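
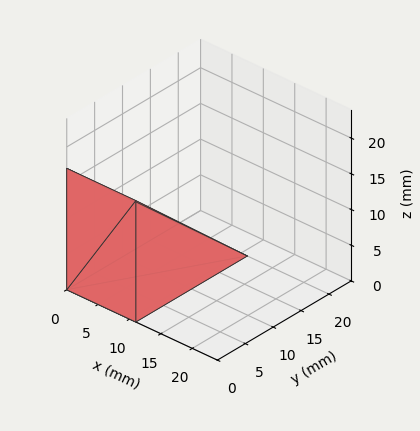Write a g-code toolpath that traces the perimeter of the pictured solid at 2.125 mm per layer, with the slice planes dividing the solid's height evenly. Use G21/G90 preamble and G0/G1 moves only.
Reading the render: the shape is a wedge (ramp): 11 × 20 mm base, rising to 17 mm along the y=0 edge and sloping linearly to z=0 at y=20 (dimensions read to the nearest mm from the axis ticks). For the g-code, the solid's height is divided into equal slices at the stated Δz and each level perimeter traced with G1 moves after a G0 lift.

; perimeter-only toolpath
G21 ; units = mm
G90 ; absolute positioning
G28 ; home
; layer 1
G0 Z2.125
G0 X0.000 Y0.000
G1 X11.000 Y0.000
G1 X11.000 Y17.500
G1 X0.000 Y17.500
G1 X0.000 Y0.000
; layer 2
G0 Z4.250
G0 X0.000 Y0.000
G1 X11.000 Y0.000
G1 X11.000 Y15.000
G1 X0.000 Y15.000
G1 X0.000 Y0.000
; layer 3
G0 Z6.375
G0 X0.000 Y0.000
G1 X11.000 Y0.000
G1 X11.000 Y12.500
G1 X0.000 Y12.500
G1 X0.000 Y0.000
; layer 4
G0 Z8.500
G0 X0.000 Y0.000
G1 X11.000 Y0.000
G1 X11.000 Y10.000
G1 X0.000 Y10.000
G1 X0.000 Y0.000
; layer 5
G0 Z10.625
G0 X0.000 Y0.000
G1 X11.000 Y0.000
G1 X11.000 Y7.500
G1 X0.000 Y7.500
G1 X0.000 Y0.000
; layer 6
G0 Z12.750
G0 X0.000 Y0.000
G1 X11.000 Y0.000
G1 X11.000 Y5.000
G1 X0.000 Y5.000
G1 X0.000 Y0.000
; layer 7
G0 Z14.875
G0 X0.000 Y0.000
G1 X11.000 Y0.000
G1 X11.000 Y2.500
G1 X0.000 Y2.500
G1 X0.000 Y0.000
M2 ; end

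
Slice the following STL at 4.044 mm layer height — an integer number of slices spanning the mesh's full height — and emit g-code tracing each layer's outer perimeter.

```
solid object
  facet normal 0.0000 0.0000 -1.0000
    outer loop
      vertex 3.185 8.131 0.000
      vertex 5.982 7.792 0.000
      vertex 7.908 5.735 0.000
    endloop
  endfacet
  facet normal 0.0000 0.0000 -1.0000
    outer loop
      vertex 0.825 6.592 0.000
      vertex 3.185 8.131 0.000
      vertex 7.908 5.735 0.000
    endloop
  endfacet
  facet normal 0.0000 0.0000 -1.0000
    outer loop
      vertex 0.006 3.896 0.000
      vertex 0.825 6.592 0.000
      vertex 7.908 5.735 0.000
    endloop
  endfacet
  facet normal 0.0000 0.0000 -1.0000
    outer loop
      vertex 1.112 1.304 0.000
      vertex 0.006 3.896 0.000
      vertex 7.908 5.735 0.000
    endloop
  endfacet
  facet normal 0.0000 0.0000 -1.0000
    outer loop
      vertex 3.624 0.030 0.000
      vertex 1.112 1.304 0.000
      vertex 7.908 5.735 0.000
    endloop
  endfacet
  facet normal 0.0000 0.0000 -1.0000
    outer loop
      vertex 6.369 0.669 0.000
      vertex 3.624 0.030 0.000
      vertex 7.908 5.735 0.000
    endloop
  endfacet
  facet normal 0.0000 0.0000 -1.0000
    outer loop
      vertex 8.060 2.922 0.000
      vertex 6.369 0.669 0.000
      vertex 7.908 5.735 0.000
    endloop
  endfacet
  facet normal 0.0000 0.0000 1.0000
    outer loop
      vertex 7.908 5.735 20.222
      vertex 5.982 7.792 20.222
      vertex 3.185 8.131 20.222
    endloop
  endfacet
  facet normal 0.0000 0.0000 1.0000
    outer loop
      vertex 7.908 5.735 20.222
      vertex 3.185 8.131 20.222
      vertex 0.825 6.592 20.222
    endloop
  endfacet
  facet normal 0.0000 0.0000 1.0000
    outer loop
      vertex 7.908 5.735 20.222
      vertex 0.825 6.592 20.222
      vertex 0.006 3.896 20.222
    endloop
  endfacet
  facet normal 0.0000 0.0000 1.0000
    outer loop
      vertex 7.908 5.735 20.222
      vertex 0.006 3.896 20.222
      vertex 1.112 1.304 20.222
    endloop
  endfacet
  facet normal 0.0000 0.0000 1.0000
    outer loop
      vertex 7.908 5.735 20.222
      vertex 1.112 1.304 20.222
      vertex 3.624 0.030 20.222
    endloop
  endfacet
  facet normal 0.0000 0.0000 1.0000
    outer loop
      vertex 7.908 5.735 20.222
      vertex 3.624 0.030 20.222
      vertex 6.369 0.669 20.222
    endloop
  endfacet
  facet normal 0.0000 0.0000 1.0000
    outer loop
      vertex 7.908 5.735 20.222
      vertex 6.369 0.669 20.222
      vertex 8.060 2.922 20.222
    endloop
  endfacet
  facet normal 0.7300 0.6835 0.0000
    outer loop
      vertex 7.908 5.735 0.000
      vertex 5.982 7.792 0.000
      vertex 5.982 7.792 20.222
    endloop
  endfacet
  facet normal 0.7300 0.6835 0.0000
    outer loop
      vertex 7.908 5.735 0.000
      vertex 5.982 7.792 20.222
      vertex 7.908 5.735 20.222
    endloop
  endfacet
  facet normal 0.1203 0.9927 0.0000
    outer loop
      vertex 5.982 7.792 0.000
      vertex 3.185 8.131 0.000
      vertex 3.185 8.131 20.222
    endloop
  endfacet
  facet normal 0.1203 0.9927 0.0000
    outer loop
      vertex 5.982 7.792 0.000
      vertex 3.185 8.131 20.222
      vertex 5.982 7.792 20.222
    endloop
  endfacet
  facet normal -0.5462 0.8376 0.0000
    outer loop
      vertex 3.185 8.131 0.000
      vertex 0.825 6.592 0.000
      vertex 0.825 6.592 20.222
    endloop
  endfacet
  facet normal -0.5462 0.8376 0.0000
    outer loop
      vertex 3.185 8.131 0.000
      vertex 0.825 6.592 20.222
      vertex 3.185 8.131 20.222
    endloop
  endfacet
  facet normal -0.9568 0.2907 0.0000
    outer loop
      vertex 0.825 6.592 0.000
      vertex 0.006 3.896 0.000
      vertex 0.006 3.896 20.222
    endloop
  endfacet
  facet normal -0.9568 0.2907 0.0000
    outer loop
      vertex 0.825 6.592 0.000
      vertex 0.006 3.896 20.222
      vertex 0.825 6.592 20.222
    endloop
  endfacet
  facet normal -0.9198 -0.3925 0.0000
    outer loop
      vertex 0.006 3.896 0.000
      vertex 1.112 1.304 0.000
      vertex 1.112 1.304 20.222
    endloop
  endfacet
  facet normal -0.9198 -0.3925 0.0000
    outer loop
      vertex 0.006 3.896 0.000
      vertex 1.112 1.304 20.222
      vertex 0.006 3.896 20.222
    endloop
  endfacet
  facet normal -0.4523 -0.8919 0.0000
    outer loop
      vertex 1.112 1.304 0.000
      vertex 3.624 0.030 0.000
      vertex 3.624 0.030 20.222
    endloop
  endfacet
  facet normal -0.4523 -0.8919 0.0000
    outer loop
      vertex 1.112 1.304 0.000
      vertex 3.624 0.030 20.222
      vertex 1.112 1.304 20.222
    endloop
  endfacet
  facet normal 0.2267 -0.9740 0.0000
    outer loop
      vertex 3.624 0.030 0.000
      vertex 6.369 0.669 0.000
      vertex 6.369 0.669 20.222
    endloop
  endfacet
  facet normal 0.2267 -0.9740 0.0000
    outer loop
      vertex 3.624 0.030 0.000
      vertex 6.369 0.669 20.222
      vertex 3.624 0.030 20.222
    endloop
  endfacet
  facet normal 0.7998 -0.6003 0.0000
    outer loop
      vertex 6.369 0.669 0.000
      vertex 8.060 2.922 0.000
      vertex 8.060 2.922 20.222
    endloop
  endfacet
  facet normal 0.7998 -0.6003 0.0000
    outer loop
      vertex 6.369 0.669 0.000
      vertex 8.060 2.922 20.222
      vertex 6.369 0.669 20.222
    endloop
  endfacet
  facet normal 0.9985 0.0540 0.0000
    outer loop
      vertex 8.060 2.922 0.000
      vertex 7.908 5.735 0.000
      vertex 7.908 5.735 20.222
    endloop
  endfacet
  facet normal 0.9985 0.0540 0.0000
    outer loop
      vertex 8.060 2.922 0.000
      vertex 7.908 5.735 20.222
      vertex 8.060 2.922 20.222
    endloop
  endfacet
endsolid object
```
; perimeter-only toolpath
G21 ; units = mm
G90 ; absolute positioning
G28 ; home
; layer 1
G0 Z4.044
G0 X7.908 Y5.735
G1 X5.982 Y7.792
G1 X3.185 Y8.131
G1 X0.825 Y6.592
G1 X0.006 Y3.896
G1 X1.112 Y1.304
G1 X3.624 Y0.030
G1 X6.369 Y0.669
G1 X8.060 Y2.922
G1 X7.908 Y5.735
; layer 2
G0 Z8.089
G0 X7.908 Y5.735
G1 X5.982 Y7.792
G1 X3.185 Y8.131
G1 X0.825 Y6.592
G1 X0.006 Y3.896
G1 X1.112 Y1.304
G1 X3.624 Y0.030
G1 X6.369 Y0.669
G1 X8.060 Y2.922
G1 X7.908 Y5.735
; layer 3
G0 Z12.133
G0 X7.908 Y5.735
G1 X5.982 Y7.792
G1 X3.185 Y8.131
G1 X0.825 Y6.592
G1 X0.006 Y3.896
G1 X1.112 Y1.304
G1 X3.624 Y0.030
G1 X6.369 Y0.669
G1 X8.060 Y2.922
G1 X7.908 Y5.735
; layer 4
G0 Z16.178
G0 X7.908 Y5.735
G1 X5.982 Y7.792
G1 X3.185 Y8.131
G1 X0.825 Y6.592
G1 X0.006 Y3.896
G1 X1.112 Y1.304
G1 X3.624 Y0.030
G1 X6.369 Y0.669
G1 X8.060 Y2.922
G1 X7.908 Y5.735
; layer 5
G0 Z20.222
G0 X7.908 Y5.735
G1 X5.982 Y7.792
G1 X3.185 Y8.131
G1 X0.825 Y6.592
G1 X0.006 Y3.896
G1 X1.112 Y1.304
G1 X3.624 Y0.030
G1 X6.369 Y0.669
G1 X8.060 Y2.922
G1 X7.908 Y5.735
M2 ; end

The solid is a regular 9-sided prism (a cylinder approximated with 9 flat sides), circumscribed radius ≈ 4.12 mm, height ≈ 20.2 mm. Slicing at Δz = 4.044 mm — 5 equal slices spanning the solid's height, so layer i sits at z = i·h/5 — gives 5 non-empty perimeters. Each is a 9-segment closed polygon; G0 lifts to the layer z and rapids to the start vertex, then G1 traces the edges.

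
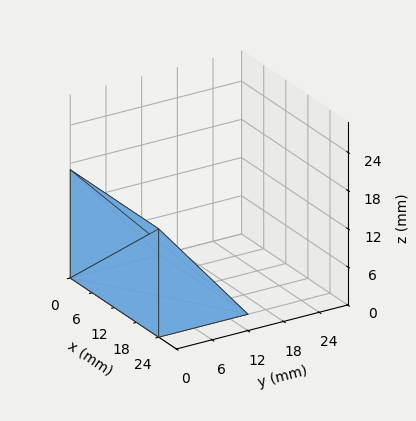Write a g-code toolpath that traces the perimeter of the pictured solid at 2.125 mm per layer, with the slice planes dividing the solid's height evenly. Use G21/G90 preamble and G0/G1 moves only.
Reading the render: the shape is a wedge (ramp): 24 × 15 mm base, rising to 17 mm along the y=0 edge and sloping linearly to z=0 at y=15 (dimensions read to the nearest mm from the axis ticks). For the g-code, the solid's height is divided into equal slices at the stated Δz and each level perimeter traced with G1 moves after a G0 lift.

; perimeter-only toolpath
G21 ; units = mm
G90 ; absolute positioning
G28 ; home
; layer 1
G0 Z2.125
G0 X0.000 Y0.000
G1 X24.000 Y0.000
G1 X24.000 Y13.125
G1 X0.000 Y13.125
G1 X0.000 Y0.000
; layer 2
G0 Z4.250
G0 X0.000 Y0.000
G1 X24.000 Y0.000
G1 X24.000 Y11.250
G1 X0.000 Y11.250
G1 X0.000 Y0.000
; layer 3
G0 Z6.375
G0 X0.000 Y0.000
G1 X24.000 Y0.000
G1 X24.000 Y9.375
G1 X0.000 Y9.375
G1 X0.000 Y0.000
; layer 4
G0 Z8.500
G0 X0.000 Y0.000
G1 X24.000 Y0.000
G1 X24.000 Y7.500
G1 X0.000 Y7.500
G1 X0.000 Y0.000
; layer 5
G0 Z10.625
G0 X0.000 Y0.000
G1 X24.000 Y0.000
G1 X24.000 Y5.625
G1 X0.000 Y5.625
G1 X0.000 Y0.000
; layer 6
G0 Z12.750
G0 X0.000 Y0.000
G1 X24.000 Y0.000
G1 X24.000 Y3.750
G1 X0.000 Y3.750
G1 X0.000 Y0.000
; layer 7
G0 Z14.875
G0 X0.000 Y0.000
G1 X24.000 Y0.000
G1 X24.000 Y1.875
G1 X0.000 Y1.875
G1 X0.000 Y0.000
M2 ; end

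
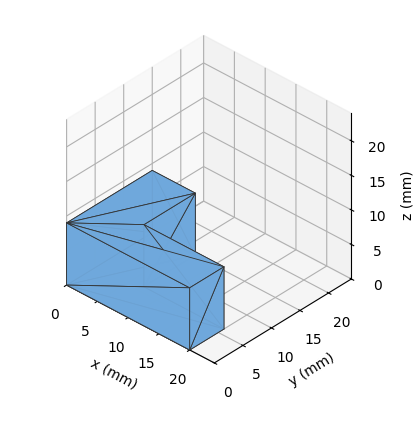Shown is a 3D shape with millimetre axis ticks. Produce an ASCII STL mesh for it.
Reading the render: the shape is an L-shaped prism: outer 20 × 15 mm, arm thicknesses ≈ 6 mm (horizontal) and 7 mm (vertical), extruded 9 mm in z (dimensions read to the nearest mm from the axis ticks). For the STL, each face is triangulated and given an outward normal.

solid part
  facet normal 0.0000 0.0000 -1.0000
    outer loop
      vertex 20.000 6.000 0.000
      vertex 20.000 0.000 0.000
      vertex 0.000 0.000 0.000
    endloop
  endfacet
  facet normal 0.0000 0.0000 -1.0000
    outer loop
      vertex 7.000 6.000 0.000
      vertex 20.000 6.000 0.000
      vertex 0.000 0.000 0.000
    endloop
  endfacet
  facet normal 0.0000 0.0000 -1.0000
    outer loop
      vertex 7.000 15.000 0.000
      vertex 7.000 6.000 0.000
      vertex 0.000 0.000 0.000
    endloop
  endfacet
  facet normal 0.0000 0.0000 -1.0000
    outer loop
      vertex 0.000 15.000 0.000
      vertex 7.000 15.000 0.000
      vertex 0.000 0.000 0.000
    endloop
  endfacet
  facet normal 0.0000 0.0000 1.0000
    outer loop
      vertex 0.000 0.000 9.000
      vertex 20.000 0.000 9.000
      vertex 20.000 6.000 9.000
    endloop
  endfacet
  facet normal 0.0000 0.0000 1.0000
    outer loop
      vertex 0.000 0.000 9.000
      vertex 20.000 6.000 9.000
      vertex 7.000 6.000 9.000
    endloop
  endfacet
  facet normal 0.0000 0.0000 1.0000
    outer loop
      vertex 0.000 0.000 9.000
      vertex 7.000 6.000 9.000
      vertex 7.000 15.000 9.000
    endloop
  endfacet
  facet normal 0.0000 0.0000 1.0000
    outer loop
      vertex 0.000 0.000 9.000
      vertex 7.000 15.000 9.000
      vertex 0.000 15.000 9.000
    endloop
  endfacet
  facet normal 0.0000 -1.0000 0.0000
    outer loop
      vertex 0.000 0.000 0.000
      vertex 20.000 0.000 0.000
      vertex 20.000 0.000 9.000
    endloop
  endfacet
  facet normal 0.0000 -1.0000 0.0000
    outer loop
      vertex 0.000 0.000 0.000
      vertex 20.000 0.000 9.000
      vertex 0.000 0.000 9.000
    endloop
  endfacet
  facet normal 1.0000 0.0000 0.0000
    outer loop
      vertex 20.000 0.000 0.000
      vertex 20.000 6.000 0.000
      vertex 20.000 6.000 9.000
    endloop
  endfacet
  facet normal 1.0000 0.0000 0.0000
    outer loop
      vertex 20.000 0.000 0.000
      vertex 20.000 6.000 9.000
      vertex 20.000 0.000 9.000
    endloop
  endfacet
  facet normal 0.0000 1.0000 0.0000
    outer loop
      vertex 20.000 6.000 0.000
      vertex 7.000 6.000 0.000
      vertex 7.000 6.000 9.000
    endloop
  endfacet
  facet normal 0.0000 1.0000 0.0000
    outer loop
      vertex 20.000 6.000 0.000
      vertex 7.000 6.000 9.000
      vertex 20.000 6.000 9.000
    endloop
  endfacet
  facet normal 1.0000 0.0000 0.0000
    outer loop
      vertex 7.000 6.000 0.000
      vertex 7.000 15.000 0.000
      vertex 7.000 15.000 9.000
    endloop
  endfacet
  facet normal 1.0000 0.0000 0.0000
    outer loop
      vertex 7.000 6.000 0.000
      vertex 7.000 15.000 9.000
      vertex 7.000 6.000 9.000
    endloop
  endfacet
  facet normal 0.0000 1.0000 0.0000
    outer loop
      vertex 7.000 15.000 0.000
      vertex 0.000 15.000 0.000
      vertex 0.000 15.000 9.000
    endloop
  endfacet
  facet normal 0.0000 1.0000 0.0000
    outer loop
      vertex 7.000 15.000 0.000
      vertex 0.000 15.000 9.000
      vertex 7.000 15.000 9.000
    endloop
  endfacet
  facet normal -1.0000 0.0000 0.0000
    outer loop
      vertex 0.000 15.000 0.000
      vertex 0.000 0.000 0.000
      vertex 0.000 0.000 9.000
    endloop
  endfacet
  facet normal -1.0000 0.0000 0.0000
    outer loop
      vertex 0.000 15.000 0.000
      vertex 0.000 0.000 9.000
      vertex 0.000 15.000 9.000
    endloop
  endfacet
endsolid part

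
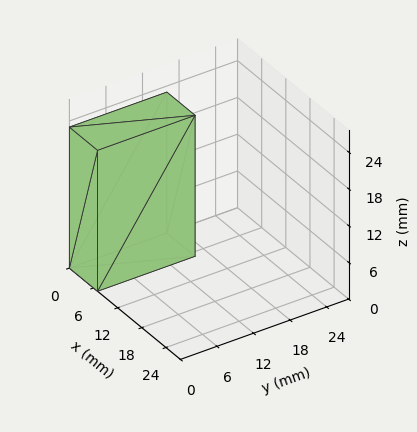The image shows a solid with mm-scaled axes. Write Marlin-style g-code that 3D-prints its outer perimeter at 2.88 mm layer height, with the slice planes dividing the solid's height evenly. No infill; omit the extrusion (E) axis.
Reading the render: the shape is a rectangular box, roughly 7 × 16 mm footprint and 23 mm tall (dimensions read to the nearest mm from the axis ticks). For the g-code, the solid's height is divided into equal slices at the stated Δz and each level perimeter traced with G1 moves after a G0 lift.

; perimeter-only toolpath
G21 ; units = mm
G90 ; absolute positioning
G28 ; home
; layer 1
G0 Z2.88
G0 X0.00 Y0.00
G1 X7.00 Y0.00
G1 X7.00 Y16.00
G1 X0.00 Y16.00
G1 X0.00 Y0.00
; layer 2
G0 Z5.75
G0 X0.00 Y0.00
G1 X7.00 Y0.00
G1 X7.00 Y16.00
G1 X0.00 Y16.00
G1 X0.00 Y0.00
; layer 3
G0 Z8.62
G0 X0.00 Y0.00
G1 X7.00 Y0.00
G1 X7.00 Y16.00
G1 X0.00 Y16.00
G1 X0.00 Y0.00
; layer 4
G0 Z11.50
G0 X0.00 Y0.00
G1 X7.00 Y0.00
G1 X7.00 Y16.00
G1 X0.00 Y16.00
G1 X0.00 Y0.00
; layer 5
G0 Z14.38
G0 X0.00 Y0.00
G1 X7.00 Y0.00
G1 X7.00 Y16.00
G1 X0.00 Y16.00
G1 X0.00 Y0.00
; layer 6
G0 Z17.25
G0 X0.00 Y0.00
G1 X7.00 Y0.00
G1 X7.00 Y16.00
G1 X0.00 Y16.00
G1 X0.00 Y0.00
; layer 7
G0 Z20.12
G0 X0.00 Y0.00
G1 X7.00 Y0.00
G1 X7.00 Y16.00
G1 X0.00 Y16.00
G1 X0.00 Y0.00
; layer 8
G0 Z23.00
G0 X0.00 Y0.00
G1 X7.00 Y0.00
G1 X7.00 Y16.00
G1 X0.00 Y16.00
G1 X0.00 Y0.00
M2 ; end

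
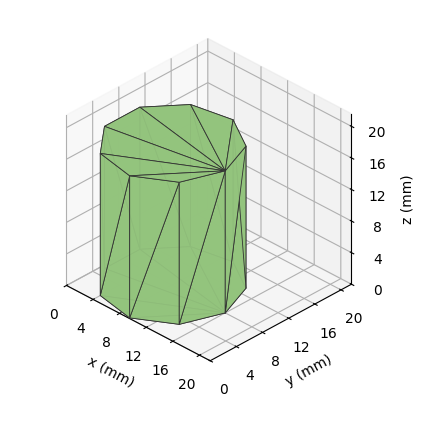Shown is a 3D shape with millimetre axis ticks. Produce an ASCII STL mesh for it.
Reading the render: the shape is a regular 9-sided prism (a cylinder approximated with 9 flat sides), circumscribed radius ≈ 8 mm, height ≈ 18 mm (dimensions read to the nearest mm from the axis ticks). For the STL, each face is triangulated and given an outward normal.

solid part
  facet normal 0.0000 0.0000 -1.0000
    outer loop
      vertex 9.4 15.9 0.0
      vertex 14.1 13.1 0.0
      vertex 16.0 8.0 0.0
    endloop
  endfacet
  facet normal 0.0000 0.0000 -1.0000
    outer loop
      vertex 4.0 14.9 0.0
      vertex 9.4 15.9 0.0
      vertex 16.0 8.0 0.0
    endloop
  endfacet
  facet normal 0.0000 0.0000 -1.0000
    outer loop
      vertex 0.5 10.7 0.0
      vertex 4.0 14.9 0.0
      vertex 16.0 8.0 0.0
    endloop
  endfacet
  facet normal 0.0000 0.0000 -1.0000
    outer loop
      vertex 0.5 5.3 0.0
      vertex 0.5 10.7 0.0
      vertex 16.0 8.0 0.0
    endloop
  endfacet
  facet normal 0.0000 0.0000 -1.0000
    outer loop
      vertex 4.0 1.1 0.0
      vertex 0.5 5.3 0.0
      vertex 16.0 8.0 0.0
    endloop
  endfacet
  facet normal 0.0000 0.0000 -1.0000
    outer loop
      vertex 9.4 0.1 0.0
      vertex 4.0 1.1 0.0
      vertex 16.0 8.0 0.0
    endloop
  endfacet
  facet normal 0.0000 0.0000 -1.0000
    outer loop
      vertex 14.1 2.9 0.0
      vertex 9.4 0.1 0.0
      vertex 16.0 8.0 0.0
    endloop
  endfacet
  facet normal 0.0000 0.0000 1.0000
    outer loop
      vertex 16.0 8.0 18.0
      vertex 14.1 13.1 18.0
      vertex 9.4 15.9 18.0
    endloop
  endfacet
  facet normal 0.0000 0.0000 1.0000
    outer loop
      vertex 16.0 8.0 18.0
      vertex 9.4 15.9 18.0
      vertex 4.0 14.9 18.0
    endloop
  endfacet
  facet normal 0.0000 0.0000 1.0000
    outer loop
      vertex 16.0 8.0 18.0
      vertex 4.0 14.9 18.0
      vertex 0.5 10.7 18.0
    endloop
  endfacet
  facet normal 0.0000 0.0000 1.0000
    outer loop
      vertex 16.0 8.0 18.0
      vertex 0.5 10.7 18.0
      vertex 0.5 5.3 18.0
    endloop
  endfacet
  facet normal 0.0000 0.0000 1.0000
    outer loop
      vertex 16.0 8.0 18.0
      vertex 0.5 5.3 18.0
      vertex 4.0 1.1 18.0
    endloop
  endfacet
  facet normal 0.0000 0.0000 1.0000
    outer loop
      vertex 16.0 8.0 18.0
      vertex 4.0 1.1 18.0
      vertex 9.4 0.1 18.0
    endloop
  endfacet
  facet normal 0.0000 0.0000 1.0000
    outer loop
      vertex 16.0 8.0 18.0
      vertex 9.4 0.1 18.0
      vertex 14.1 2.9 18.0
    endloop
  endfacet
  facet normal 0.9371 0.3491 0.0000
    outer loop
      vertex 16.0 8.0 0.0
      vertex 14.1 13.1 0.0
      vertex 14.1 13.1 18.0
    endloop
  endfacet
  facet normal 0.9371 0.3491 0.0000
    outer loop
      vertex 16.0 8.0 0.0
      vertex 14.1 13.1 18.0
      vertex 16.0 8.0 18.0
    endloop
  endfacet
  facet normal 0.5118 0.8591 0.0000
    outer loop
      vertex 14.1 13.1 0.0
      vertex 9.4 15.9 0.0
      vertex 9.4 15.9 18.0
    endloop
  endfacet
  facet normal 0.5118 0.8591 0.0000
    outer loop
      vertex 14.1 13.1 0.0
      vertex 9.4 15.9 18.0
      vertex 14.1 13.1 18.0
    endloop
  endfacet
  facet normal -0.1821 0.9833 0.0000
    outer loop
      vertex 9.4 15.9 0.0
      vertex 4.0 14.9 0.0
      vertex 4.0 14.9 18.0
    endloop
  endfacet
  facet normal -0.1821 0.9833 0.0000
    outer loop
      vertex 9.4 15.9 0.0
      vertex 4.0 14.9 18.0
      vertex 9.4 15.9 18.0
    endloop
  endfacet
  facet normal -0.7682 0.6402 0.0000
    outer loop
      vertex 4.0 14.9 0.0
      vertex 0.5 10.7 0.0
      vertex 0.5 10.7 18.0
    endloop
  endfacet
  facet normal -0.7682 0.6402 0.0000
    outer loop
      vertex 4.0 14.9 0.0
      vertex 0.5 10.7 18.0
      vertex 4.0 14.9 18.0
    endloop
  endfacet
  facet normal -1.0000 0.0000 0.0000
    outer loop
      vertex 0.5 10.7 0.0
      vertex 0.5 5.3 0.0
      vertex 0.5 5.3 18.0
    endloop
  endfacet
  facet normal -1.0000 0.0000 0.0000
    outer loop
      vertex 0.5 10.7 0.0
      vertex 0.5 5.3 18.0
      vertex 0.5 10.7 18.0
    endloop
  endfacet
  facet normal -0.7682 -0.6402 0.0000
    outer loop
      vertex 0.5 5.3 0.0
      vertex 4.0 1.1 0.0
      vertex 4.0 1.1 18.0
    endloop
  endfacet
  facet normal -0.7682 -0.6402 0.0000
    outer loop
      vertex 0.5 5.3 0.0
      vertex 4.0 1.1 18.0
      vertex 0.5 5.3 18.0
    endloop
  endfacet
  facet normal -0.1821 -0.9833 0.0000
    outer loop
      vertex 4.0 1.1 0.0
      vertex 9.4 0.1 0.0
      vertex 9.4 0.1 18.0
    endloop
  endfacet
  facet normal -0.1821 -0.9833 0.0000
    outer loop
      vertex 4.0 1.1 0.0
      vertex 9.4 0.1 18.0
      vertex 4.0 1.1 18.0
    endloop
  endfacet
  facet normal 0.5118 -0.8591 0.0000
    outer loop
      vertex 9.4 0.1 0.0
      vertex 14.1 2.9 0.0
      vertex 14.1 2.9 18.0
    endloop
  endfacet
  facet normal 0.5118 -0.8591 0.0000
    outer loop
      vertex 9.4 0.1 0.0
      vertex 14.1 2.9 18.0
      vertex 9.4 0.1 18.0
    endloop
  endfacet
  facet normal 0.9371 -0.3491 0.0000
    outer loop
      vertex 14.1 2.9 0.0
      vertex 16.0 8.0 0.0
      vertex 16.0 8.0 18.0
    endloop
  endfacet
  facet normal 0.9371 -0.3491 0.0000
    outer loop
      vertex 14.1 2.9 0.0
      vertex 16.0 8.0 18.0
      vertex 14.1 2.9 18.0
    endloop
  endfacet
endsolid part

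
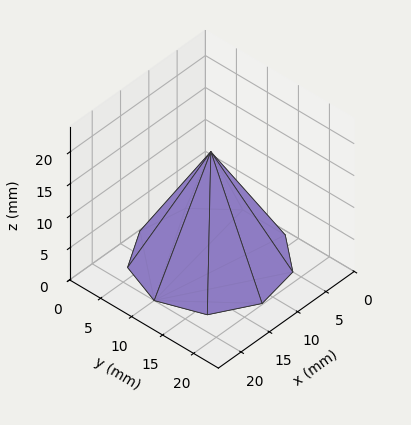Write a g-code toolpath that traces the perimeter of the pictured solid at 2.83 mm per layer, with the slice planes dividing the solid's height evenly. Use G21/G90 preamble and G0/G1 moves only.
Reading the render: the shape is a regular 9-sided pyramid, base circumscribed radius ≈ 10 mm, apex at z ≈ 17 mm (dimensions read to the nearest mm from the axis ticks). For the g-code, the solid's height is divided into equal slices at the stated Δz and each level perimeter traced with G1 moves after a G0 lift.

; perimeter-only toolpath
G21 ; units = mm
G90 ; absolute positioning
G28 ; home
; layer 1
G0 Z2.83
G0 X18.33 Y10.00
G1 X16.38 Y15.36
G1 X11.45 Y18.21
G1 X5.83 Y17.22
G1 X2.17 Y12.85
G1 X2.17 Y7.15
G1 X5.83 Y2.78
G1 X11.45 Y1.79
G1 X16.38 Y4.64
G1 X18.33 Y10.00
; layer 2
G0 Z5.67
G0 X16.67 Y10.00
G1 X15.11 Y14.29
G1 X11.16 Y16.57
G1 X6.67 Y15.77
G1 X3.73 Y12.28
G1 X3.73 Y7.72
G1 X6.67 Y4.23
G1 X11.16 Y3.43
G1 X15.11 Y5.71
G1 X16.67 Y10.00
; layer 3
G0 Z8.50
G0 X15.00 Y10.00
G1 X13.83 Y13.21
G1 X10.87 Y14.93
G1 X7.50 Y14.33
G1 X5.30 Y11.71
G1 X5.30 Y8.29
G1 X7.50 Y5.67
G1 X10.87 Y5.08
G1 X13.83 Y6.79
G1 X15.00 Y10.00
; layer 4
G0 Z11.33
G0 X13.33 Y10.00
G1 X12.55 Y12.14
G1 X10.58 Y13.28
G1 X8.33 Y12.89
G1 X6.87 Y11.14
G1 X6.87 Y8.86
G1 X8.33 Y7.11
G1 X10.58 Y6.72
G1 X12.55 Y7.86
G1 X13.33 Y10.00
; layer 5
G0 Z14.17
G0 X11.67 Y10.00
G1 X11.28 Y11.07
G1 X10.29 Y11.64
G1 X9.17 Y11.44
G1 X8.43 Y10.57
G1 X8.43 Y9.43
G1 X9.17 Y8.56
G1 X10.29 Y8.36
G1 X11.28 Y8.93
G1 X11.67 Y10.00
M2 ; end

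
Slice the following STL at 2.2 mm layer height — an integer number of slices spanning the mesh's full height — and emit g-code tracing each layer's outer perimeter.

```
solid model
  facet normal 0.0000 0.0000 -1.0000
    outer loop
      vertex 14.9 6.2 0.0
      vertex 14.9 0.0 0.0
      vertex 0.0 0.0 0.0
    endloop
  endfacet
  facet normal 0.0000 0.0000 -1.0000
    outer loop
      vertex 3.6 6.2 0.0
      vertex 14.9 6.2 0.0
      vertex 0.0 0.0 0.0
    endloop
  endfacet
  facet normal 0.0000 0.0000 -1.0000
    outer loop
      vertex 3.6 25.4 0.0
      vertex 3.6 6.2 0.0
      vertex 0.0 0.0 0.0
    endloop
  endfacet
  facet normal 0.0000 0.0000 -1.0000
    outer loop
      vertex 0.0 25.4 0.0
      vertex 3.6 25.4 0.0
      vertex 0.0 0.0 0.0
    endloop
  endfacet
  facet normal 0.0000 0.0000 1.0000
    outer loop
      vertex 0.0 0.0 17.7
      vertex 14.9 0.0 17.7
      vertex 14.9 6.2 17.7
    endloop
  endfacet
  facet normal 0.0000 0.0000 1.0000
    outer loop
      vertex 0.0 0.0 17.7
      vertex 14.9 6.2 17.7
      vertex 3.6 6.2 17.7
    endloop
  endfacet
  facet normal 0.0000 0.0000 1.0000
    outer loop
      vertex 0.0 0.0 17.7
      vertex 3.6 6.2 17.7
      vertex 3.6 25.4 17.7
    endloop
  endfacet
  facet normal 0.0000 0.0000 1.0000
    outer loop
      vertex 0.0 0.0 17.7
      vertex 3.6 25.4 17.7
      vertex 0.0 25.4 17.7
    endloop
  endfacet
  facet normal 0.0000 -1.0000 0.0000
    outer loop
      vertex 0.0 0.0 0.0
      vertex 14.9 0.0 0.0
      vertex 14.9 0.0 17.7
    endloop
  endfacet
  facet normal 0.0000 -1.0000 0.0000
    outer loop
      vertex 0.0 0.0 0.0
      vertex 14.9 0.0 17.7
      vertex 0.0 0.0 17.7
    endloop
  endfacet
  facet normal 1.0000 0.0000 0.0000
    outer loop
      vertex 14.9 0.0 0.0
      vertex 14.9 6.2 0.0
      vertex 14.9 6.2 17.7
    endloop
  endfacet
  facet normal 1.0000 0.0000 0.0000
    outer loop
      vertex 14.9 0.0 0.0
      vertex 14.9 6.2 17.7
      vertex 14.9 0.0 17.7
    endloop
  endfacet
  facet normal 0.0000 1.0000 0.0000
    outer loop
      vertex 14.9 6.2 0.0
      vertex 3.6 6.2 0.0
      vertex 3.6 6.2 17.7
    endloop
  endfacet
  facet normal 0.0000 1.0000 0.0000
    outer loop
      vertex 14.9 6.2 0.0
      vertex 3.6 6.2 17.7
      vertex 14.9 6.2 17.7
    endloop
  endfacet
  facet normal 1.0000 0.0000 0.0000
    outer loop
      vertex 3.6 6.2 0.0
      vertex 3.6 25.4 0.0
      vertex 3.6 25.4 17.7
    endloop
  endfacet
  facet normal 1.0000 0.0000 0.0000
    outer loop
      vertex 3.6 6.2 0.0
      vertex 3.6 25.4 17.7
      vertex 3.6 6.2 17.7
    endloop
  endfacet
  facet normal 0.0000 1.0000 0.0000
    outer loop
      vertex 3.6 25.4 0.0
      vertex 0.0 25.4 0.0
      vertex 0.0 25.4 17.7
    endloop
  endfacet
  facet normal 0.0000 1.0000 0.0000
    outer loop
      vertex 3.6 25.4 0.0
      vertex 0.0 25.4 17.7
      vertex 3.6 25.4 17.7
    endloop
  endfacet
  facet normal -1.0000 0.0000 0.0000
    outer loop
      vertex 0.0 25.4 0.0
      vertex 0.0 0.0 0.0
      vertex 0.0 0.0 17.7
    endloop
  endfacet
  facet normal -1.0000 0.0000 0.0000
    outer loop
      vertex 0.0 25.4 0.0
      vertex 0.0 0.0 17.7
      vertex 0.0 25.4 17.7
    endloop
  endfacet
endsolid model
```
; perimeter-only toolpath
G21 ; units = mm
G90 ; absolute positioning
G28 ; home
; layer 1
G0 Z2.2
G0 X0.0 Y0.0
G1 X14.9 Y0.0
G1 X14.9 Y6.2
G1 X3.6 Y6.2
G1 X3.6 Y25.4
G1 X0.0 Y25.4
G1 X0.0 Y0.0
; layer 2
G0 Z4.4
G0 X0.0 Y0.0
G1 X14.9 Y0.0
G1 X14.9 Y6.2
G1 X3.6 Y6.2
G1 X3.6 Y25.4
G1 X0.0 Y25.4
G1 X0.0 Y0.0
; layer 3
G0 Z6.6
G0 X0.0 Y0.0
G1 X14.9 Y0.0
G1 X14.9 Y6.2
G1 X3.6 Y6.2
G1 X3.6 Y25.4
G1 X0.0 Y25.4
G1 X0.0 Y0.0
; layer 4
G0 Z8.8
G0 X0.0 Y0.0
G1 X14.9 Y0.0
G1 X14.9 Y6.2
G1 X3.6 Y6.2
G1 X3.6 Y25.4
G1 X0.0 Y25.4
G1 X0.0 Y0.0
; layer 5
G0 Z11.1
G0 X0.0 Y0.0
G1 X14.9 Y0.0
G1 X14.9 Y6.2
G1 X3.6 Y6.2
G1 X3.6 Y25.4
G1 X0.0 Y25.4
G1 X0.0 Y0.0
; layer 6
G0 Z13.3
G0 X0.0 Y0.0
G1 X14.9 Y0.0
G1 X14.9 Y6.2
G1 X3.6 Y6.2
G1 X3.6 Y25.4
G1 X0.0 Y25.4
G1 X0.0 Y0.0
; layer 7
G0 Z15.5
G0 X0.0 Y0.0
G1 X14.9 Y0.0
G1 X14.9 Y6.2
G1 X3.6 Y6.2
G1 X3.6 Y25.4
G1 X0.0 Y25.4
G1 X0.0 Y0.0
; layer 8
G0 Z17.7
G0 X0.0 Y0.0
G1 X14.9 Y0.0
G1 X14.9 Y6.2
G1 X3.6 Y6.2
G1 X3.6 Y25.4
G1 X0.0 Y25.4
G1 X0.0 Y0.0
M2 ; end

The solid is an L-shaped prism: outer 14.9 × 25.4 mm, arm thicknesses ≈ 6.2 mm (horizontal) and 3.6 mm (vertical), extruded 17.7 mm in z. Slicing at Δz = 2.2 mm — 8 equal slices spanning the solid's height, so layer i sits at z = i·h/8 — gives 8 non-empty perimeters. Each is a 6-segment closed polygon; G0 lifts to the layer z and rapids to the start vertex, then G1 traces the edges.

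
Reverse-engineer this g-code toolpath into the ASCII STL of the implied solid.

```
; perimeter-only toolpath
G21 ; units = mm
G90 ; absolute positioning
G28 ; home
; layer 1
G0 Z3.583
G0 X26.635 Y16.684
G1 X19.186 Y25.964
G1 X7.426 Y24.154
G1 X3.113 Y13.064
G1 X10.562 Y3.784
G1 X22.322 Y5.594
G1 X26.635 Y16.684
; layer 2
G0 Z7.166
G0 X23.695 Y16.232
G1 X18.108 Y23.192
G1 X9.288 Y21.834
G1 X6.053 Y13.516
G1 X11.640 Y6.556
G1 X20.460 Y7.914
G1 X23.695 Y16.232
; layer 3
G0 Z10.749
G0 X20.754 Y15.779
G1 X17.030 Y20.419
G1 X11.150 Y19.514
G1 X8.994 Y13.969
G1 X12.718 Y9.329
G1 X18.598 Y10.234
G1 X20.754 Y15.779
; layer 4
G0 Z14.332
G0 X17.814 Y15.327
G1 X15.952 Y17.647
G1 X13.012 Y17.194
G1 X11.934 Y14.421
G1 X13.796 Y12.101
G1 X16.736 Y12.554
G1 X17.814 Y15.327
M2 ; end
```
solid part
  facet normal 0.0000 0.0000 -1.0000
    outer loop
      vertex 5.564 26.474 0.000
      vertex 20.264 28.737 0.000
      vertex 29.575 17.137 0.000
    endloop
  endfacet
  facet normal 0.0000 0.0000 -1.0000
    outer loop
      vertex 0.173 12.611 0.000
      vertex 5.564 26.474 0.000
      vertex 29.575 17.137 0.000
    endloop
  endfacet
  facet normal 0.0000 0.0000 -1.0000
    outer loop
      vertex 9.484 1.011 0.000
      vertex 0.173 12.611 0.000
      vertex 29.575 17.137 0.000
    endloop
  endfacet
  facet normal 0.0000 0.0000 -1.0000
    outer loop
      vertex 24.184 3.274 0.000
      vertex 9.484 1.011 0.000
      vertex 29.575 17.137 0.000
    endloop
  endfacet
  facet normal 0.6332 0.5082 0.5838
    outer loop
      vertex 29.575 17.137 0.000
      vertex 20.264 28.737 0.000
      vertex 14.874 14.874 17.915
    endloop
  endfacet
  facet normal -0.1235 0.8025 0.5838
    outer loop
      vertex 20.264 28.737 0.000
      vertex 5.564 26.474 0.000
      vertex 14.874 14.874 17.915
    endloop
  endfacet
  facet normal -0.7567 0.2943 0.5838
    outer loop
      vertex 5.564 26.474 0.000
      vertex 0.173 12.611 0.000
      vertex 14.874 14.874 17.915
    endloop
  endfacet
  facet normal -0.6332 -0.5082 0.5838
    outer loop
      vertex 0.173 12.611 0.000
      vertex 9.484 1.011 0.000
      vertex 14.874 14.874 17.915
    endloop
  endfacet
  facet normal 0.1235 -0.8025 0.5838
    outer loop
      vertex 9.484 1.011 0.000
      vertex 24.184 3.274 0.000
      vertex 14.874 14.874 17.915
    endloop
  endfacet
  facet normal 0.7567 -0.2943 0.5838
    outer loop
      vertex 24.184 3.274 0.000
      vertex 29.575 17.137 0.000
      vertex 14.874 14.874 17.915
    endloop
  endfacet
endsolid part

The G0 Z moves step by Δz≈3.583 mm. The G1 loops shrink linearly with z, so the solid tapers from its base footprint up to z≈17.9. Closing with a flat bottom cap and the tapered top and triangulating gives 10 facets — a regular 6-sided pyramid, base circumscribed radius ≈ 14.9 mm, apex at z ≈ 17.9 mm.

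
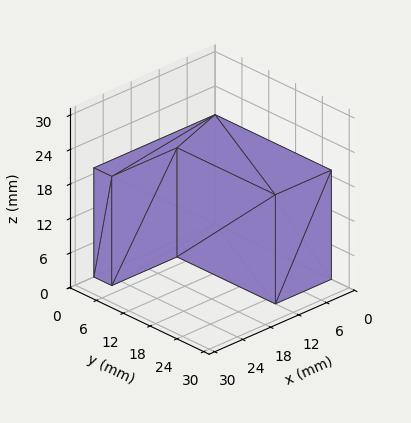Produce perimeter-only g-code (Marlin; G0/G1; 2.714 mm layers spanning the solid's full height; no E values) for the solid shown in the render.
Reading the render: the shape is an L-shaped prism: outer 26 × 26 mm, arm thicknesses ≈ 4 mm (horizontal) and 12 mm (vertical), extruded 19 mm in z (dimensions read to the nearest mm from the axis ticks). For the g-code, the solid's height is divided into equal slices at the stated Δz and each level perimeter traced with G1 moves after a G0 lift.

; perimeter-only toolpath
G21 ; units = mm
G90 ; absolute positioning
G28 ; home
; layer 1
G0 Z2.714
G0 X0.000 Y0.000
G1 X26.000 Y0.000
G1 X26.000 Y4.000
G1 X12.000 Y4.000
G1 X12.000 Y26.000
G1 X0.000 Y26.000
G1 X0.000 Y0.000
; layer 2
G0 Z5.429
G0 X0.000 Y0.000
G1 X26.000 Y0.000
G1 X26.000 Y4.000
G1 X12.000 Y4.000
G1 X12.000 Y26.000
G1 X0.000 Y26.000
G1 X0.000 Y0.000
; layer 3
G0 Z8.143
G0 X0.000 Y0.000
G1 X26.000 Y0.000
G1 X26.000 Y4.000
G1 X12.000 Y4.000
G1 X12.000 Y26.000
G1 X0.000 Y26.000
G1 X0.000 Y0.000
; layer 4
G0 Z10.857
G0 X0.000 Y0.000
G1 X26.000 Y0.000
G1 X26.000 Y4.000
G1 X12.000 Y4.000
G1 X12.000 Y26.000
G1 X0.000 Y26.000
G1 X0.000 Y0.000
; layer 5
G0 Z13.571
G0 X0.000 Y0.000
G1 X26.000 Y0.000
G1 X26.000 Y4.000
G1 X12.000 Y4.000
G1 X12.000 Y26.000
G1 X0.000 Y26.000
G1 X0.000 Y0.000
; layer 6
G0 Z16.286
G0 X0.000 Y0.000
G1 X26.000 Y0.000
G1 X26.000 Y4.000
G1 X12.000 Y4.000
G1 X12.000 Y26.000
G1 X0.000 Y26.000
G1 X0.000 Y0.000
; layer 7
G0 Z19.000
G0 X0.000 Y0.000
G1 X26.000 Y0.000
G1 X26.000 Y4.000
G1 X12.000 Y4.000
G1 X12.000 Y26.000
G1 X0.000 Y26.000
G1 X0.000 Y0.000
M2 ; end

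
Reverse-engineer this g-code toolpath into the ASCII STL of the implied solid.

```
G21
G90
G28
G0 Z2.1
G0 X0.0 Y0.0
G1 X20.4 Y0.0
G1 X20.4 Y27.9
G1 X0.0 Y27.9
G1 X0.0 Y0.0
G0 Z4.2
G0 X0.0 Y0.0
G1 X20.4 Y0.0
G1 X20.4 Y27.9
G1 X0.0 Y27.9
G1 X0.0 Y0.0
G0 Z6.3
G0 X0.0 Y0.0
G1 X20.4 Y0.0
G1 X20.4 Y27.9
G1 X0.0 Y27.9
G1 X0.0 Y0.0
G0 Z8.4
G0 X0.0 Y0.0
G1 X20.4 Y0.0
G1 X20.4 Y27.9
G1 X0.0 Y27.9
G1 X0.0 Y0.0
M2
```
solid part
  facet normal 0.0000 0.0000 -1.0000
    outer loop
      vertex 20.4 27.9 0.0
      vertex 20.4 0.0 0.0
      vertex 0.0 0.0 0.0
    endloop
  endfacet
  facet normal 0.0000 0.0000 -1.0000
    outer loop
      vertex 0.0 27.9 0.0
      vertex 20.4 27.9 0.0
      vertex 0.0 0.0 0.0
    endloop
  endfacet
  facet normal 0.0000 0.0000 1.0000
    outer loop
      vertex 0.0 0.0 8.4
      vertex 20.4 0.0 8.4
      vertex 20.4 27.9 8.4
    endloop
  endfacet
  facet normal 0.0000 0.0000 1.0000
    outer loop
      vertex 0.0 0.0 8.4
      vertex 20.4 27.9 8.4
      vertex 0.0 27.9 8.4
    endloop
  endfacet
  facet normal 0.0000 -1.0000 0.0000
    outer loop
      vertex 0.0 0.0 0.0
      vertex 20.4 0.0 0.0
      vertex 20.4 0.0 8.4
    endloop
  endfacet
  facet normal 0.0000 -1.0000 0.0000
    outer loop
      vertex 0.0 0.0 0.0
      vertex 20.4 0.0 8.4
      vertex 0.0 0.0 8.4
    endloop
  endfacet
  facet normal 0.0000 1.0000 0.0000
    outer loop
      vertex 20.4 27.9 8.4
      vertex 20.4 27.9 0.0
      vertex 0.0 27.9 0.0
    endloop
  endfacet
  facet normal 0.0000 1.0000 0.0000
    outer loop
      vertex 0.0 27.9 8.4
      vertex 20.4 27.9 8.4
      vertex 0.0 27.9 0.0
    endloop
  endfacet
  facet normal -1.0000 0.0000 0.0000
    outer loop
      vertex 0.0 27.9 8.4
      vertex 0.0 27.9 0.0
      vertex 0.0 0.0 0.0
    endloop
  endfacet
  facet normal -1.0000 0.0000 0.0000
    outer loop
      vertex 0.0 0.0 8.4
      vertex 0.0 27.9 8.4
      vertex 0.0 0.0 0.0
    endloop
  endfacet
  facet normal 1.0000 0.0000 0.0000
    outer loop
      vertex 20.4 0.0 0.0
      vertex 20.4 27.9 0.0
      vertex 20.4 27.9 8.4
    endloop
  endfacet
  facet normal 1.0000 0.0000 0.0000
    outer loop
      vertex 20.4 0.0 0.0
      vertex 20.4 27.9 8.4
      vertex 20.4 0.0 8.4
    endloop
  endfacet
endsolid part

The G0 Z moves step by Δz≈2.1 mm. Every layer's G1 loop is the same polygon, so the solid is a straight extrusion of it from z=0 to z≈8.4. Closing with flat bottom and top caps and triangulating gives 12 facets — a rectangular box, roughly 20.4 × 27.9 mm footprint and 8.4 mm tall.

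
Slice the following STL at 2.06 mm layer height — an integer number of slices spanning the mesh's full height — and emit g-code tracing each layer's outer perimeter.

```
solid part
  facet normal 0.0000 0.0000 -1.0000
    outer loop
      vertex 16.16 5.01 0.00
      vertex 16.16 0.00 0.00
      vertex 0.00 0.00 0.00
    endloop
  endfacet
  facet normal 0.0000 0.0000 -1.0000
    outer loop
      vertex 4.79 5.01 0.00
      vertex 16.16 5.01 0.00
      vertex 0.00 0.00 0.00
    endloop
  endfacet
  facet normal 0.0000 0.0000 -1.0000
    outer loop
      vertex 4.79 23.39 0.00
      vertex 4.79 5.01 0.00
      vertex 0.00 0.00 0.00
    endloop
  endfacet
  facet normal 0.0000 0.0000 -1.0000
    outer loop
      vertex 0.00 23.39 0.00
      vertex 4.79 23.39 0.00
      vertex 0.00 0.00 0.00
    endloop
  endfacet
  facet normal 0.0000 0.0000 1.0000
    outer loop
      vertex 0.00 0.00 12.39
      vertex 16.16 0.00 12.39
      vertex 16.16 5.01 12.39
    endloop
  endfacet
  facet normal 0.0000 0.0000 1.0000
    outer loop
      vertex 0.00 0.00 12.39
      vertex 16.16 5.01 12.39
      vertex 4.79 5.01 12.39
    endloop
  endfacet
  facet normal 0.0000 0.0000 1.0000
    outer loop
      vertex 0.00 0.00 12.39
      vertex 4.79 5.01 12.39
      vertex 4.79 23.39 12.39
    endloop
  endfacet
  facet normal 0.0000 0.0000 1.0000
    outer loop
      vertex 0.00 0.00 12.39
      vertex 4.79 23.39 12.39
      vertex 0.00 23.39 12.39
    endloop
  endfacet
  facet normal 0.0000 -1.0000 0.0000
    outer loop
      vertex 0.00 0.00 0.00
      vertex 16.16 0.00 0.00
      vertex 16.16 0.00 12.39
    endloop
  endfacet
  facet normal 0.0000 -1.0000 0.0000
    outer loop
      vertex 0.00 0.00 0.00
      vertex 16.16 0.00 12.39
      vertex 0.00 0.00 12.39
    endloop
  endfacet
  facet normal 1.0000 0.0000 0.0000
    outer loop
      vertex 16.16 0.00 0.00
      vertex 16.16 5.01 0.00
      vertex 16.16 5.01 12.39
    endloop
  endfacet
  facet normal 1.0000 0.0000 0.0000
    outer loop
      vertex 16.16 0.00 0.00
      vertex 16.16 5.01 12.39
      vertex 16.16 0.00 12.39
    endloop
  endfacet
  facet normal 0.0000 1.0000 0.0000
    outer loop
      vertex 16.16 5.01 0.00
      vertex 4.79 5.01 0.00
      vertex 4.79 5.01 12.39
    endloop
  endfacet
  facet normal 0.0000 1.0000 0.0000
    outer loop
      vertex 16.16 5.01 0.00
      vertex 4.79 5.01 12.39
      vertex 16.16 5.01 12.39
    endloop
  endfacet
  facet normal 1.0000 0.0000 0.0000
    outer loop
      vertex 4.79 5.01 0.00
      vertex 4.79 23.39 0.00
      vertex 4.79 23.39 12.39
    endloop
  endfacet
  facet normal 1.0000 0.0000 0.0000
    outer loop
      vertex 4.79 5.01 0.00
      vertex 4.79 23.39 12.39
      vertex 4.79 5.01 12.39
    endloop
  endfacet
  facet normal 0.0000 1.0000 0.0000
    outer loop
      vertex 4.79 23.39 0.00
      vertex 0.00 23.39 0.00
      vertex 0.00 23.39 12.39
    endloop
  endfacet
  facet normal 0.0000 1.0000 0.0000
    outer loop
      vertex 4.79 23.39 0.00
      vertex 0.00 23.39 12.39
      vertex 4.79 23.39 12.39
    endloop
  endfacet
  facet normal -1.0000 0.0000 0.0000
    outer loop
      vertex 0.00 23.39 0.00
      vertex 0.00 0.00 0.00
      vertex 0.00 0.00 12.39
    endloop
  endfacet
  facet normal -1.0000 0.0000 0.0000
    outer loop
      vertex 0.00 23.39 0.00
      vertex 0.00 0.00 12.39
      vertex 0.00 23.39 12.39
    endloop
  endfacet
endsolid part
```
; perimeter-only toolpath
G21 ; units = mm
G90 ; absolute positioning
G28 ; home
; layer 1
G0 Z2.06
G0 X0.00 Y0.00
G1 X16.16 Y0.00
G1 X16.16 Y5.01
G1 X4.79 Y5.01
G1 X4.79 Y23.39
G1 X0.00 Y23.39
G1 X0.00 Y0.00
; layer 2
G0 Z4.13
G0 X0.00 Y0.00
G1 X16.16 Y0.00
G1 X16.16 Y5.01
G1 X4.79 Y5.01
G1 X4.79 Y23.39
G1 X0.00 Y23.39
G1 X0.00 Y0.00
; layer 3
G0 Z6.20
G0 X0.00 Y0.00
G1 X16.16 Y0.00
G1 X16.16 Y5.01
G1 X4.79 Y5.01
G1 X4.79 Y23.39
G1 X0.00 Y23.39
G1 X0.00 Y0.00
; layer 4
G0 Z8.26
G0 X0.00 Y0.00
G1 X16.16 Y0.00
G1 X16.16 Y5.01
G1 X4.79 Y5.01
G1 X4.79 Y23.39
G1 X0.00 Y23.39
G1 X0.00 Y0.00
; layer 5
G0 Z10.32
G0 X0.00 Y0.00
G1 X16.16 Y0.00
G1 X16.16 Y5.01
G1 X4.79 Y5.01
G1 X4.79 Y23.39
G1 X0.00 Y23.39
G1 X0.00 Y0.00
; layer 6
G0 Z12.39
G0 X0.00 Y0.00
G1 X16.16 Y0.00
G1 X16.16 Y5.01
G1 X4.79 Y5.01
G1 X4.79 Y23.39
G1 X0.00 Y23.39
G1 X0.00 Y0.00
M2 ; end

The solid is an L-shaped prism: outer 16.2 × 23.4 mm, arm thicknesses ≈ 5.01 mm (horizontal) and 4.79 mm (vertical), extruded 12.4 mm in z. Slicing at Δz = 2.06 mm — 6 equal slices spanning the solid's height, so layer i sits at z = i·h/6 — gives 6 non-empty perimeters. Each is a 6-segment closed polygon; G0 lifts to the layer z and rapids to the start vertex, then G1 traces the edges.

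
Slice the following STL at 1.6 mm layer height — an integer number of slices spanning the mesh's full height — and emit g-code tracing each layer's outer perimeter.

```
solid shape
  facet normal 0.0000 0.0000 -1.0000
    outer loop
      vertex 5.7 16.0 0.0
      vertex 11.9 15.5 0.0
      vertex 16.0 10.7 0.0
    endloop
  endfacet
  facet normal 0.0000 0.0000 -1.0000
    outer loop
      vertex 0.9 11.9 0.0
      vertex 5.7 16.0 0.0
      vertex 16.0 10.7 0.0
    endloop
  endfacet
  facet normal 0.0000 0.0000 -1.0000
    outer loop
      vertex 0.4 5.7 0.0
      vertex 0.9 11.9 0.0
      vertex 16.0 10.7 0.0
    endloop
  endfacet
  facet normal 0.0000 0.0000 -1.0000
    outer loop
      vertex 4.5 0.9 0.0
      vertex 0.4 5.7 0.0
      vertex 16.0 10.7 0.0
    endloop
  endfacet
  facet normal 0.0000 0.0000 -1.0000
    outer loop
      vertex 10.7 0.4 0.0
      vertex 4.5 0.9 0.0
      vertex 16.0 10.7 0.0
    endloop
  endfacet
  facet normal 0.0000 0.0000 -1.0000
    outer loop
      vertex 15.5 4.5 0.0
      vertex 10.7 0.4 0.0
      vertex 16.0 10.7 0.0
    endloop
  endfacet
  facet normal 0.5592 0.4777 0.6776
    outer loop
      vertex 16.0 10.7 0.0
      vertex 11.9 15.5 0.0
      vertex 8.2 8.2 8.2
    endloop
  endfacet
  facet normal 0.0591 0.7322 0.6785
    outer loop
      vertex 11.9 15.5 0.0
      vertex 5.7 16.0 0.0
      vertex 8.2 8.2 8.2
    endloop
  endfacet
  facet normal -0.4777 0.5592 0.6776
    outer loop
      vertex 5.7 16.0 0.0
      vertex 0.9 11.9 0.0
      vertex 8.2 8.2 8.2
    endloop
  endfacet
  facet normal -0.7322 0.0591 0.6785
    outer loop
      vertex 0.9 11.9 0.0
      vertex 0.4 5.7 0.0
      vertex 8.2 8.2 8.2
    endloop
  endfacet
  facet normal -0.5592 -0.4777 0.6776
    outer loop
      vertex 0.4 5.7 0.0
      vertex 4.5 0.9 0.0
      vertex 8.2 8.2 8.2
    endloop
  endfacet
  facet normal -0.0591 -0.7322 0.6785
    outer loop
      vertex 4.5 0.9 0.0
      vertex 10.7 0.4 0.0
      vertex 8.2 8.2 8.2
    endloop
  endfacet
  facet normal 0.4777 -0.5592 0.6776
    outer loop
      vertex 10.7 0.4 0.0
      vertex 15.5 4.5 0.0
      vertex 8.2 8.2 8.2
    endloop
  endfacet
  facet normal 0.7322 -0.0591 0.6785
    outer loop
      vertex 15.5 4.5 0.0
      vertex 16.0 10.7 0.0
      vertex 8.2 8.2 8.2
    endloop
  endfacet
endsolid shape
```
; perimeter-only toolpath
G21 ; units = mm
G90 ; absolute positioning
G28 ; home
; layer 1
G0 Z1.6
G0 X14.4 Y10.2
G1 X11.2 Y14.0
G1 X6.2 Y14.4
G1 X2.4 Y11.2
G1 X2.0 Y6.2
G1 X5.2 Y2.4
G1 X10.2 Y2.0
G1 X14.0 Y5.2
G1 X14.4 Y10.2
; layer 2
G0 Z3.3
G0 X12.9 Y9.7
G1 X10.4 Y12.6
G1 X6.7 Y12.9
G1 X3.8 Y10.4
G1 X3.5 Y6.7
G1 X6.0 Y3.8
G1 X9.7 Y3.5
G1 X12.6 Y6.0
G1 X12.9 Y9.7
; layer 3
G0 Z4.9
G0 X11.3 Y9.2
G1 X9.7 Y11.1
G1 X7.2 Y11.3
G1 X5.3 Y9.7
G1 X5.1 Y7.2
G1 X6.7 Y5.3
G1 X9.2 Y5.1
G1 X11.1 Y6.7
G1 X11.3 Y9.2
; layer 4
G0 Z6.6
G0 X9.8 Y8.7
G1 X8.9 Y9.7
G1 X7.7 Y9.8
G1 X6.7 Y8.9
G1 X6.6 Y7.7
G1 X7.5 Y6.7
G1 X8.7 Y6.6
G1 X9.7 Y7.5
G1 X9.8 Y8.7
M2 ; end

The solid is a regular 8-sided pyramid, base circumscribed radius ≈ 8.2 mm, apex at z ≈ 8.2 mm. Slicing at Δz = 1.6 mm — 5 equal slices spanning the solid's height, so layer i sits at z = i·h/5 — gives 4 non-empty perimeters. Each is a 8-segment closed polygon; G0 lifts to the layer z and rapids to the start vertex, then G1 traces the edges. The cross-section shrinks linearly with z (the slice at the apex is degenerate and omitted).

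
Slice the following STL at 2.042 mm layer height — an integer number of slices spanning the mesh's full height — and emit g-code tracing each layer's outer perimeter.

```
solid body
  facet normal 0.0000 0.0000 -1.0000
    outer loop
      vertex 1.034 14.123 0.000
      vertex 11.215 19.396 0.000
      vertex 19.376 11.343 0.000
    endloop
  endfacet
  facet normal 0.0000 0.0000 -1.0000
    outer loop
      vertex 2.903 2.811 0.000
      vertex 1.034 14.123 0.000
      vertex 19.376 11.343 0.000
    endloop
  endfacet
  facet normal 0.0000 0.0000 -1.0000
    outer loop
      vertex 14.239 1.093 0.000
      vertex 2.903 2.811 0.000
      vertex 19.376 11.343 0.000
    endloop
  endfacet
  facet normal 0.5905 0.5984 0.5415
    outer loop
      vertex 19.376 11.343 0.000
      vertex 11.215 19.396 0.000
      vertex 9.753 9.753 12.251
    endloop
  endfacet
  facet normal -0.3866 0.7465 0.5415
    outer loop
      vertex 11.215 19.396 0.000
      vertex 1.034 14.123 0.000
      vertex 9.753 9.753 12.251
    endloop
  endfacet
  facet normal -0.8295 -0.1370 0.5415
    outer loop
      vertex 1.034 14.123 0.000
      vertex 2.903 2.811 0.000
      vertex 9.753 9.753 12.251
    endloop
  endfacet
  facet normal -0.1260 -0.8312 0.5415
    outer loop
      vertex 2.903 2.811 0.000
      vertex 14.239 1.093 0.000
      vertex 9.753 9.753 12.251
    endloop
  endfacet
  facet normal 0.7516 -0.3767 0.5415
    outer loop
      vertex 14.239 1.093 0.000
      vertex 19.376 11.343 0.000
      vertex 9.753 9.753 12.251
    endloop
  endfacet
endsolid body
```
; perimeter-only toolpath
G21 ; units = mm
G90 ; absolute positioning
G28 ; home
; layer 1
G0 Z2.042
G0 X17.772 Y11.078
G1 X10.971 Y17.789
G1 X2.487 Y13.395
G1 X4.045 Y3.968
G1 X13.491 Y2.536
G1 X17.772 Y11.078
; layer 2
G0 Z4.084
G0 X16.168 Y10.813
G1 X10.728 Y16.182
G1 X3.940 Y12.666
G1 X5.186 Y5.125
G1 X12.744 Y3.980
G1 X16.168 Y10.813
; layer 3
G0 Z6.126
G0 X14.564 Y10.548
G1 X10.484 Y14.575
G1 X5.394 Y11.938
G1 X6.328 Y6.282
G1 X11.996 Y5.423
G1 X14.564 Y10.548
; layer 4
G0 Z8.167
G0 X12.961 Y10.283
G1 X10.240 Y12.967
G1 X6.847 Y11.210
G1 X7.470 Y7.439
G1 X11.248 Y6.866
G1 X12.961 Y10.283
; layer 5
G0 Z10.209
G0 X11.357 Y10.018
G1 X9.997 Y11.360
G1 X8.300 Y10.481
G1 X8.611 Y8.596
G1 X10.501 Y8.310
G1 X11.357 Y10.018
M2 ; end

The solid is a regular 5-sided pyramid, base circumscribed radius ≈ 9.75 mm, apex at z ≈ 12.3 mm. Slicing at Δz = 2.042 mm — 6 equal slices spanning the solid's height, so layer i sits at z = i·h/6 — gives 5 non-empty perimeters. Each is a 5-segment closed polygon; G0 lifts to the layer z and rapids to the start vertex, then G1 traces the edges. The cross-section shrinks linearly with z (the slice at the apex is degenerate and omitted).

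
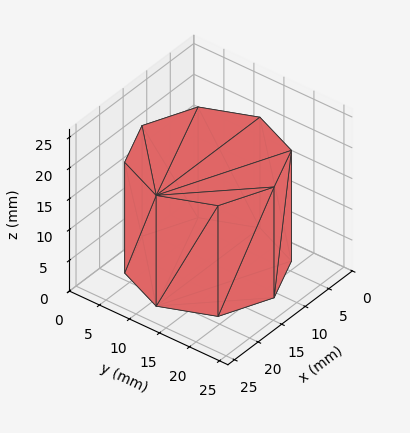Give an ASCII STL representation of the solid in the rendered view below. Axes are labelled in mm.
Reading the render: the shape is a regular 8-sided prism (a cylinder approximated with 8 flat sides), circumscribed radius ≈ 11 mm, height ≈ 18 mm (dimensions read to the nearest mm from the axis ticks). For the STL, each face is triangulated and given an outward normal.

solid part
  facet normal 0.0000 0.0000 -1.0000
    outer loop
      vertex 11.00 22.00 0.00
      vertex 18.78 18.78 0.00
      vertex 22.00 11.00 0.00
    endloop
  endfacet
  facet normal 0.0000 0.0000 -1.0000
    outer loop
      vertex 3.22 18.78 0.00
      vertex 11.00 22.00 0.00
      vertex 22.00 11.00 0.00
    endloop
  endfacet
  facet normal 0.0000 0.0000 -1.0000
    outer loop
      vertex 0.00 11.00 0.00
      vertex 3.22 18.78 0.00
      vertex 22.00 11.00 0.00
    endloop
  endfacet
  facet normal 0.0000 0.0000 -1.0000
    outer loop
      vertex 3.22 3.22 0.00
      vertex 0.00 11.00 0.00
      vertex 22.00 11.00 0.00
    endloop
  endfacet
  facet normal 0.0000 0.0000 -1.0000
    outer loop
      vertex 11.00 0.00 0.00
      vertex 3.22 3.22 0.00
      vertex 22.00 11.00 0.00
    endloop
  endfacet
  facet normal 0.0000 0.0000 -1.0000
    outer loop
      vertex 18.78 3.22 0.00
      vertex 11.00 0.00 0.00
      vertex 22.00 11.00 0.00
    endloop
  endfacet
  facet normal 0.0000 0.0000 1.0000
    outer loop
      vertex 22.00 11.00 18.00
      vertex 18.78 18.78 18.00
      vertex 11.00 22.00 18.00
    endloop
  endfacet
  facet normal 0.0000 0.0000 1.0000
    outer loop
      vertex 22.00 11.00 18.00
      vertex 11.00 22.00 18.00
      vertex 3.22 18.78 18.00
    endloop
  endfacet
  facet normal 0.0000 0.0000 1.0000
    outer loop
      vertex 22.00 11.00 18.00
      vertex 3.22 18.78 18.00
      vertex 0.00 11.00 18.00
    endloop
  endfacet
  facet normal 0.0000 0.0000 1.0000
    outer loop
      vertex 22.00 11.00 18.00
      vertex 0.00 11.00 18.00
      vertex 3.22 3.22 18.00
    endloop
  endfacet
  facet normal 0.0000 0.0000 1.0000
    outer loop
      vertex 22.00 11.00 18.00
      vertex 3.22 3.22 18.00
      vertex 11.00 0.00 18.00
    endloop
  endfacet
  facet normal 0.0000 0.0000 1.0000
    outer loop
      vertex 22.00 11.00 18.00
      vertex 11.00 0.00 18.00
      vertex 18.78 3.22 18.00
    endloop
  endfacet
  facet normal 0.9240 0.3824 0.0000
    outer loop
      vertex 22.00 11.00 0.00
      vertex 18.78 18.78 0.00
      vertex 18.78 18.78 18.00
    endloop
  endfacet
  facet normal 0.9240 0.3824 0.0000
    outer loop
      vertex 22.00 11.00 0.00
      vertex 18.78 18.78 18.00
      vertex 22.00 11.00 18.00
    endloop
  endfacet
  facet normal 0.3824 0.9240 0.0000
    outer loop
      vertex 18.78 18.78 0.00
      vertex 11.00 22.00 0.00
      vertex 11.00 22.00 18.00
    endloop
  endfacet
  facet normal 0.3824 0.9240 0.0000
    outer loop
      vertex 18.78 18.78 0.00
      vertex 11.00 22.00 18.00
      vertex 18.78 18.78 18.00
    endloop
  endfacet
  facet normal -0.3824 0.9240 0.0000
    outer loop
      vertex 11.00 22.00 0.00
      vertex 3.22 18.78 0.00
      vertex 3.22 18.78 18.00
    endloop
  endfacet
  facet normal -0.3824 0.9240 0.0000
    outer loop
      vertex 11.00 22.00 0.00
      vertex 3.22 18.78 18.00
      vertex 11.00 22.00 18.00
    endloop
  endfacet
  facet normal -0.9240 0.3824 0.0000
    outer loop
      vertex 3.22 18.78 0.00
      vertex 0.00 11.00 0.00
      vertex 0.00 11.00 18.00
    endloop
  endfacet
  facet normal -0.9240 0.3824 0.0000
    outer loop
      vertex 3.22 18.78 0.00
      vertex 0.00 11.00 18.00
      vertex 3.22 18.78 18.00
    endloop
  endfacet
  facet normal -0.9240 -0.3824 0.0000
    outer loop
      vertex 0.00 11.00 0.00
      vertex 3.22 3.22 0.00
      vertex 3.22 3.22 18.00
    endloop
  endfacet
  facet normal -0.9240 -0.3824 0.0000
    outer loop
      vertex 0.00 11.00 0.00
      vertex 3.22 3.22 18.00
      vertex 0.00 11.00 18.00
    endloop
  endfacet
  facet normal -0.3824 -0.9240 0.0000
    outer loop
      vertex 3.22 3.22 0.00
      vertex 11.00 0.00 0.00
      vertex 11.00 0.00 18.00
    endloop
  endfacet
  facet normal -0.3824 -0.9240 0.0000
    outer loop
      vertex 3.22 3.22 0.00
      vertex 11.00 0.00 18.00
      vertex 3.22 3.22 18.00
    endloop
  endfacet
  facet normal 0.3824 -0.9240 0.0000
    outer loop
      vertex 11.00 0.00 0.00
      vertex 18.78 3.22 0.00
      vertex 18.78 3.22 18.00
    endloop
  endfacet
  facet normal 0.3824 -0.9240 0.0000
    outer loop
      vertex 11.00 0.00 0.00
      vertex 18.78 3.22 18.00
      vertex 11.00 0.00 18.00
    endloop
  endfacet
  facet normal 0.9240 -0.3824 0.0000
    outer loop
      vertex 18.78 3.22 0.00
      vertex 22.00 11.00 0.00
      vertex 22.00 11.00 18.00
    endloop
  endfacet
  facet normal 0.9240 -0.3824 0.0000
    outer loop
      vertex 18.78 3.22 0.00
      vertex 22.00 11.00 18.00
      vertex 18.78 3.22 18.00
    endloop
  endfacet
endsolid part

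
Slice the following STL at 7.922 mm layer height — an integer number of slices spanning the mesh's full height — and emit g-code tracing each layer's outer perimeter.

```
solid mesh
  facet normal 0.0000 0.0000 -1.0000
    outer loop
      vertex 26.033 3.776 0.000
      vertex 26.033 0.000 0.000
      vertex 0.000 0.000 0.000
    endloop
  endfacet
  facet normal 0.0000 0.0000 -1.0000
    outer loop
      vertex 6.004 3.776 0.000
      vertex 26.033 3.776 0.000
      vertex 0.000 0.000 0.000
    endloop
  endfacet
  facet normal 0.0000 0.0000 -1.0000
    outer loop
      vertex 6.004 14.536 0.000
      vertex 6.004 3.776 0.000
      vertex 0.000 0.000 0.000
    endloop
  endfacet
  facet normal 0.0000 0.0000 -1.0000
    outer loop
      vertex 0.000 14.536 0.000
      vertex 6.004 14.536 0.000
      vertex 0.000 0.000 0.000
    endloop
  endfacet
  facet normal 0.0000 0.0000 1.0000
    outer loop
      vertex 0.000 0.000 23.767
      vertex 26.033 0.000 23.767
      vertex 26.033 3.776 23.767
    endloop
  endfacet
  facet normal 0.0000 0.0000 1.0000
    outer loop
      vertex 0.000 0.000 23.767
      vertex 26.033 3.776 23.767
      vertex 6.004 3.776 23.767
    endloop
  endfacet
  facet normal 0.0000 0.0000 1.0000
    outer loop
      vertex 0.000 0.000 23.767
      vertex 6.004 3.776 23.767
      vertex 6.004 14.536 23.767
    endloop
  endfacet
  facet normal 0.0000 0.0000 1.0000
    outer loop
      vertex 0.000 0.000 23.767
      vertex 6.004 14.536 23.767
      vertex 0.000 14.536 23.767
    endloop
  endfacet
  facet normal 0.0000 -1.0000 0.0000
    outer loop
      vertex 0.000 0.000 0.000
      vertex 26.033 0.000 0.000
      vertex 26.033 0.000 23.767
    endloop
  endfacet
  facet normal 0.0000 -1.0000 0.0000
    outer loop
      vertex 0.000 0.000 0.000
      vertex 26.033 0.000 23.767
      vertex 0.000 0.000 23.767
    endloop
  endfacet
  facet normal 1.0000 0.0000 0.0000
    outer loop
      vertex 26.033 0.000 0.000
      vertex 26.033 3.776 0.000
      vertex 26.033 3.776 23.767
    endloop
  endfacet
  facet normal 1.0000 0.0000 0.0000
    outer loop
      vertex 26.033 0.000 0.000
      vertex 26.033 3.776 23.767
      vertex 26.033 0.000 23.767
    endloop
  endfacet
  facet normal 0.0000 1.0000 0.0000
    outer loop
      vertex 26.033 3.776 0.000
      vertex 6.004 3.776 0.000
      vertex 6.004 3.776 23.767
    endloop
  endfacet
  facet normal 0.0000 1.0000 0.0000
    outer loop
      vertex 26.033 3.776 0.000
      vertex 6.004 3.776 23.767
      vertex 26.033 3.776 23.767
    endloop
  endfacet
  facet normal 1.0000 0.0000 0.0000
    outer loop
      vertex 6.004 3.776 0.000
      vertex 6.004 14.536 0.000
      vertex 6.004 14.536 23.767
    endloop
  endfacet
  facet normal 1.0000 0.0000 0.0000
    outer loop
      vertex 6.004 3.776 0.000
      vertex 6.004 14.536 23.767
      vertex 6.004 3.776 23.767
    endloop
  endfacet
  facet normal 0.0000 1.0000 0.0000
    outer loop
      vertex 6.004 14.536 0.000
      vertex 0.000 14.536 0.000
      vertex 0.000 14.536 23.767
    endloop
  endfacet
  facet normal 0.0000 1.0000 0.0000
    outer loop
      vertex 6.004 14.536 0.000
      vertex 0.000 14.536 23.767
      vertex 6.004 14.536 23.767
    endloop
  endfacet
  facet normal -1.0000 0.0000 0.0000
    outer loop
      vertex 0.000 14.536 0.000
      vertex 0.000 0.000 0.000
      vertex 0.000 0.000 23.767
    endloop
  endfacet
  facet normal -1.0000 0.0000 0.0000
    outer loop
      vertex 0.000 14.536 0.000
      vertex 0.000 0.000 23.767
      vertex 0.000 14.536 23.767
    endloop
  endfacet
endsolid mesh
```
; perimeter-only toolpath
G21 ; units = mm
G90 ; absolute positioning
G28 ; home
; layer 1
G0 Z7.922
G0 X0.000 Y0.000
G1 X26.033 Y0.000
G1 X26.033 Y3.776
G1 X6.004 Y3.776
G1 X6.004 Y14.536
G1 X0.000 Y14.536
G1 X0.000 Y0.000
; layer 2
G0 Z15.845
G0 X0.000 Y0.000
G1 X26.033 Y0.000
G1 X26.033 Y3.776
G1 X6.004 Y3.776
G1 X6.004 Y14.536
G1 X0.000 Y14.536
G1 X0.000 Y0.000
; layer 3
G0 Z23.767
G0 X0.000 Y0.000
G1 X26.033 Y0.000
G1 X26.033 Y3.776
G1 X6.004 Y3.776
G1 X6.004 Y14.536
G1 X0.000 Y14.536
G1 X0.000 Y0.000
M2 ; end

The solid is an L-shaped prism: outer 26 × 14.5 mm, arm thicknesses ≈ 3.78 mm (horizontal) and 6 mm (vertical), extruded 23.8 mm in z. Slicing at Δz = 7.922 mm — 3 equal slices spanning the solid's height, so layer i sits at z = i·h/3 — gives 3 non-empty perimeters. Each is a 6-segment closed polygon; G0 lifts to the layer z and rapids to the start vertex, then G1 traces the edges.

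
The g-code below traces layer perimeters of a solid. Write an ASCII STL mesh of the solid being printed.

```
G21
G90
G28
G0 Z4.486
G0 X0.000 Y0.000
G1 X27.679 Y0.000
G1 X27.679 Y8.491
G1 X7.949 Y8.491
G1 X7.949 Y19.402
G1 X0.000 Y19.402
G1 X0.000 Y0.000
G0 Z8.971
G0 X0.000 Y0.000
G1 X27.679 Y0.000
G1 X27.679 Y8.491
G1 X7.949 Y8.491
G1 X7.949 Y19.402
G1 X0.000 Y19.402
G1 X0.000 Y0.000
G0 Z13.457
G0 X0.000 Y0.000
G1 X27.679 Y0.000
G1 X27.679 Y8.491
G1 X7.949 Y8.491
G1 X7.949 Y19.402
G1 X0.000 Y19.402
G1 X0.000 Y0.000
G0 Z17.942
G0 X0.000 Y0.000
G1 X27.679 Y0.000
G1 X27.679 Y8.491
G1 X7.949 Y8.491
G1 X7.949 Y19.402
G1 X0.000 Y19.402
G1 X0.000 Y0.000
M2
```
solid part
  facet normal 0.0000 0.0000 -1.0000
    outer loop
      vertex 27.679 8.491 0.000
      vertex 27.679 0.000 0.000
      vertex 0.000 0.000 0.000
    endloop
  endfacet
  facet normal 0.0000 0.0000 -1.0000
    outer loop
      vertex 7.949 8.491 0.000
      vertex 27.679 8.491 0.000
      vertex 0.000 0.000 0.000
    endloop
  endfacet
  facet normal 0.0000 0.0000 -1.0000
    outer loop
      vertex 7.949 19.402 0.000
      vertex 7.949 8.491 0.000
      vertex 0.000 0.000 0.000
    endloop
  endfacet
  facet normal 0.0000 0.0000 -1.0000
    outer loop
      vertex 0.000 19.402 0.000
      vertex 7.949 19.402 0.000
      vertex 0.000 0.000 0.000
    endloop
  endfacet
  facet normal 0.0000 0.0000 1.0000
    outer loop
      vertex 0.000 0.000 17.942
      vertex 27.679 0.000 17.942
      vertex 27.679 8.491 17.942
    endloop
  endfacet
  facet normal 0.0000 0.0000 1.0000
    outer loop
      vertex 0.000 0.000 17.942
      vertex 27.679 8.491 17.942
      vertex 7.949 8.491 17.942
    endloop
  endfacet
  facet normal 0.0000 0.0000 1.0000
    outer loop
      vertex 0.000 0.000 17.942
      vertex 7.949 8.491 17.942
      vertex 7.949 19.402 17.942
    endloop
  endfacet
  facet normal 0.0000 0.0000 1.0000
    outer loop
      vertex 0.000 0.000 17.942
      vertex 7.949 19.402 17.942
      vertex 0.000 19.402 17.942
    endloop
  endfacet
  facet normal 0.0000 -1.0000 0.0000
    outer loop
      vertex 0.000 0.000 0.000
      vertex 27.679 0.000 0.000
      vertex 27.679 0.000 17.942
    endloop
  endfacet
  facet normal 0.0000 -1.0000 0.0000
    outer loop
      vertex 0.000 0.000 0.000
      vertex 27.679 0.000 17.942
      vertex 0.000 0.000 17.942
    endloop
  endfacet
  facet normal 1.0000 0.0000 0.0000
    outer loop
      vertex 27.679 0.000 0.000
      vertex 27.679 8.491 0.000
      vertex 27.679 8.491 17.942
    endloop
  endfacet
  facet normal 1.0000 0.0000 0.0000
    outer loop
      vertex 27.679 0.000 0.000
      vertex 27.679 8.491 17.942
      vertex 27.679 0.000 17.942
    endloop
  endfacet
  facet normal 0.0000 1.0000 0.0000
    outer loop
      vertex 27.679 8.491 0.000
      vertex 7.949 8.491 0.000
      vertex 7.949 8.491 17.942
    endloop
  endfacet
  facet normal 0.0000 1.0000 0.0000
    outer loop
      vertex 27.679 8.491 0.000
      vertex 7.949 8.491 17.942
      vertex 27.679 8.491 17.942
    endloop
  endfacet
  facet normal 1.0000 0.0000 0.0000
    outer loop
      vertex 7.949 8.491 0.000
      vertex 7.949 19.402 0.000
      vertex 7.949 19.402 17.942
    endloop
  endfacet
  facet normal 1.0000 0.0000 0.0000
    outer loop
      vertex 7.949 8.491 0.000
      vertex 7.949 19.402 17.942
      vertex 7.949 8.491 17.942
    endloop
  endfacet
  facet normal 0.0000 1.0000 0.0000
    outer loop
      vertex 7.949 19.402 0.000
      vertex 0.000 19.402 0.000
      vertex 0.000 19.402 17.942
    endloop
  endfacet
  facet normal 0.0000 1.0000 0.0000
    outer loop
      vertex 7.949 19.402 0.000
      vertex 0.000 19.402 17.942
      vertex 7.949 19.402 17.942
    endloop
  endfacet
  facet normal -1.0000 0.0000 0.0000
    outer loop
      vertex 0.000 19.402 0.000
      vertex 0.000 0.000 0.000
      vertex 0.000 0.000 17.942
    endloop
  endfacet
  facet normal -1.0000 0.0000 0.0000
    outer loop
      vertex 0.000 19.402 0.000
      vertex 0.000 0.000 17.942
      vertex 0.000 19.402 17.942
    endloop
  endfacet
endsolid part

The G0 Z moves step by Δz≈4.486 mm. Every layer's G1 loop is the same polygon, so the solid is a straight extrusion of it from z=0 to z≈17.9. Closing with flat bottom and top caps and triangulating gives 20 facets — an L-shaped prism: outer 27.7 × 19.4 mm, arm thicknesses ≈ 8.49 mm (horizontal) and 7.95 mm (vertical), extruded 17.9 mm in z.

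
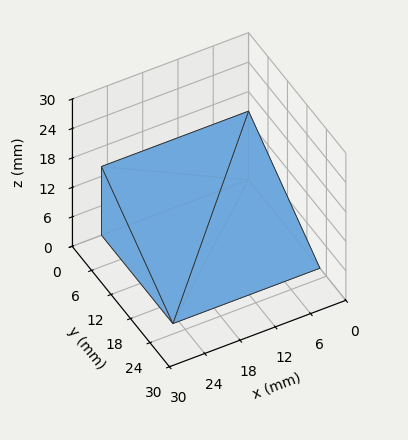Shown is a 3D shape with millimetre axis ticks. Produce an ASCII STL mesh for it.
Reading the render: the shape is a wedge (ramp): 25 × 22 mm base, rising to 14 mm along the y=0 edge and sloping linearly to z=0 at y=22 (dimensions read to the nearest mm from the axis ticks). For the STL, each face is triangulated and given an outward normal.

solid part
  facet normal 0.0000 0.0000 -1.0000
    outer loop
      vertex 25.00 22.00 0.00
      vertex 25.00 0.00 0.00
      vertex 0.00 0.00 0.00
    endloop
  endfacet
  facet normal 0.0000 0.0000 -1.0000
    outer loop
      vertex 0.00 22.00 0.00
      vertex 25.00 22.00 0.00
      vertex 0.00 0.00 0.00
    endloop
  endfacet
  facet normal 0.0000 -1.0000 0.0000
    outer loop
      vertex 0.00 0.00 0.00
      vertex 25.00 0.00 0.00
      vertex 25.00 0.00 14.00
    endloop
  endfacet
  facet normal 0.0000 -1.0000 0.0000
    outer loop
      vertex 0.00 0.00 0.00
      vertex 25.00 0.00 14.00
      vertex 0.00 0.00 14.00
    endloop
  endfacet
  facet normal 0.0000 0.5369 0.8437
    outer loop
      vertex 0.00 0.00 14.00
      vertex 25.00 0.00 14.00
      vertex 25.00 22.00 0.00
    endloop
  endfacet
  facet normal 0.0000 0.5369 0.8437
    outer loop
      vertex 0.00 0.00 14.00
      vertex 25.00 22.00 0.00
      vertex 0.00 22.00 0.00
    endloop
  endfacet
  facet normal -1.0000 0.0000 0.0000
    outer loop
      vertex 0.00 0.00 14.00
      vertex 0.00 22.00 0.00
      vertex 0.00 0.00 0.00
    endloop
  endfacet
  facet normal 1.0000 0.0000 0.0000
    outer loop
      vertex 25.00 0.00 0.00
      vertex 25.00 22.00 0.00
      vertex 25.00 0.00 14.00
    endloop
  endfacet
endsolid part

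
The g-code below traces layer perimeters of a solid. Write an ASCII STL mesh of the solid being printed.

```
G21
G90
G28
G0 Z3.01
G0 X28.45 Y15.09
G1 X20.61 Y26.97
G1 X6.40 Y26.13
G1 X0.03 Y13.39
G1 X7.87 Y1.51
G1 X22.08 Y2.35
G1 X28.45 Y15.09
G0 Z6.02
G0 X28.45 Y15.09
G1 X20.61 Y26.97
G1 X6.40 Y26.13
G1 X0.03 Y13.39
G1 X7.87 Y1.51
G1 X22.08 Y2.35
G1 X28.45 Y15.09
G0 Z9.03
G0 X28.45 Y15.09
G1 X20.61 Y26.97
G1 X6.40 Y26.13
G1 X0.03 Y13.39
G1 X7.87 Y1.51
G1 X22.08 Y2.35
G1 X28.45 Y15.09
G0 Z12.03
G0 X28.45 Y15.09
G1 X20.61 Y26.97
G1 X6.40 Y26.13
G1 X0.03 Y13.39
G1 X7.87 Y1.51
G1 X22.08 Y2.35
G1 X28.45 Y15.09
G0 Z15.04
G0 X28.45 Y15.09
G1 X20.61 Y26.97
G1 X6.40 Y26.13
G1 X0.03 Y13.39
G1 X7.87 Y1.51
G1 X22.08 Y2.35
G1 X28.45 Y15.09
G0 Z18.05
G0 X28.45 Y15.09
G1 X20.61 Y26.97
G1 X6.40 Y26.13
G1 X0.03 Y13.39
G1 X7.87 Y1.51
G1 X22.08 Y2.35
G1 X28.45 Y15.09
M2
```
solid part
  facet normal 0.0000 0.0000 -1.0000
    outer loop
      vertex 6.40 26.13 0.00
      vertex 20.61 26.97 0.00
      vertex 28.45 15.09 0.00
    endloop
  endfacet
  facet normal 0.0000 0.0000 -1.0000
    outer loop
      vertex 0.03 13.39 0.00
      vertex 6.40 26.13 0.00
      vertex 28.45 15.09 0.00
    endloop
  endfacet
  facet normal 0.0000 0.0000 -1.0000
    outer loop
      vertex 7.87 1.51 0.00
      vertex 0.03 13.39 0.00
      vertex 28.45 15.09 0.00
    endloop
  endfacet
  facet normal 0.0000 0.0000 -1.0000
    outer loop
      vertex 22.08 2.35 0.00
      vertex 7.87 1.51 0.00
      vertex 28.45 15.09 0.00
    endloop
  endfacet
  facet normal 0.0000 0.0000 1.0000
    outer loop
      vertex 28.45 15.09 18.05
      vertex 20.61 26.97 18.05
      vertex 6.40 26.13 18.05
    endloop
  endfacet
  facet normal 0.0000 0.0000 1.0000
    outer loop
      vertex 28.45 15.09 18.05
      vertex 6.40 26.13 18.05
      vertex 0.03 13.39 18.05
    endloop
  endfacet
  facet normal 0.0000 0.0000 1.0000
    outer loop
      vertex 28.45 15.09 18.05
      vertex 0.03 13.39 18.05
      vertex 7.87 1.51 18.05
    endloop
  endfacet
  facet normal 0.0000 0.0000 1.0000
    outer loop
      vertex 28.45 15.09 18.05
      vertex 7.87 1.51 18.05
      vertex 22.08 2.35 18.05
    endloop
  endfacet
  facet normal 0.8346 0.5508 0.0000
    outer loop
      vertex 28.45 15.09 0.00
      vertex 20.61 26.97 0.00
      vertex 20.61 26.97 18.05
    endloop
  endfacet
  facet normal 0.8346 0.5508 0.0000
    outer loop
      vertex 28.45 15.09 0.00
      vertex 20.61 26.97 18.05
      vertex 28.45 15.09 18.05
    endloop
  endfacet
  facet normal -0.0590 0.9983 0.0000
    outer loop
      vertex 20.61 26.97 0.00
      vertex 6.40 26.13 0.00
      vertex 6.40 26.13 18.05
    endloop
  endfacet
  facet normal -0.0590 0.9983 0.0000
    outer loop
      vertex 20.61 26.97 0.00
      vertex 6.40 26.13 18.05
      vertex 20.61 26.97 18.05
    endloop
  endfacet
  facet normal -0.8944 0.4472 0.0000
    outer loop
      vertex 6.40 26.13 0.00
      vertex 0.03 13.39 0.00
      vertex 0.03 13.39 18.05
    endloop
  endfacet
  facet normal -0.8944 0.4472 0.0000
    outer loop
      vertex 6.40 26.13 0.00
      vertex 0.03 13.39 18.05
      vertex 6.40 26.13 18.05
    endloop
  endfacet
  facet normal -0.8346 -0.5508 0.0000
    outer loop
      vertex 0.03 13.39 0.00
      vertex 7.87 1.51 0.00
      vertex 7.87 1.51 18.05
    endloop
  endfacet
  facet normal -0.8346 -0.5508 0.0000
    outer loop
      vertex 0.03 13.39 0.00
      vertex 7.87 1.51 18.05
      vertex 0.03 13.39 18.05
    endloop
  endfacet
  facet normal 0.0590 -0.9983 0.0000
    outer loop
      vertex 7.87 1.51 0.00
      vertex 22.08 2.35 0.00
      vertex 22.08 2.35 18.05
    endloop
  endfacet
  facet normal 0.0590 -0.9983 0.0000
    outer loop
      vertex 7.87 1.51 0.00
      vertex 22.08 2.35 18.05
      vertex 7.87 1.51 18.05
    endloop
  endfacet
  facet normal 0.8944 -0.4472 0.0000
    outer loop
      vertex 22.08 2.35 0.00
      vertex 28.45 15.09 0.00
      vertex 28.45 15.09 18.05
    endloop
  endfacet
  facet normal 0.8944 -0.4472 0.0000
    outer loop
      vertex 22.08 2.35 0.00
      vertex 28.45 15.09 18.05
      vertex 22.08 2.35 18.05
    endloop
  endfacet
endsolid part

The G0 Z moves step by Δz≈3.01 mm. Every layer's G1 loop is the same polygon, so the solid is a straight extrusion of it from z=0 to z≈18.1. Closing with flat bottom and top caps and triangulating gives 20 facets — a regular 6-sided prism (a cylinder approximated with 6 flat sides), circumscribed radius ≈ 14.2 mm, height ≈ 18.1 mm.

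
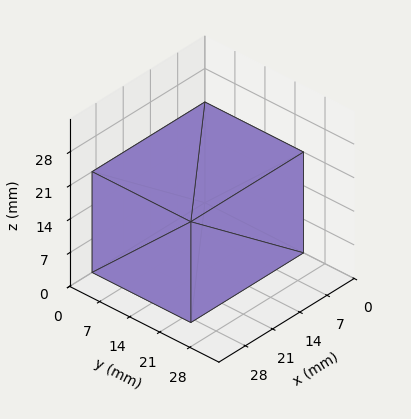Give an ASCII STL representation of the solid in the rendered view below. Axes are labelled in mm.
Reading the render: the shape is a rectangular box, roughly 29 × 23 mm footprint and 21 mm tall (dimensions read to the nearest mm from the axis ticks). For the STL, each face is triangulated and given an outward normal.

solid part
  facet normal 0.0000 0.0000 -1.0000
    outer loop
      vertex 29.00 23.00 0.00
      vertex 29.00 0.00 0.00
      vertex 0.00 0.00 0.00
    endloop
  endfacet
  facet normal 0.0000 0.0000 -1.0000
    outer loop
      vertex 0.00 23.00 0.00
      vertex 29.00 23.00 0.00
      vertex 0.00 0.00 0.00
    endloop
  endfacet
  facet normal 0.0000 0.0000 1.0000
    outer loop
      vertex 0.00 0.00 21.00
      vertex 29.00 0.00 21.00
      vertex 29.00 23.00 21.00
    endloop
  endfacet
  facet normal 0.0000 0.0000 1.0000
    outer loop
      vertex 0.00 0.00 21.00
      vertex 29.00 23.00 21.00
      vertex 0.00 23.00 21.00
    endloop
  endfacet
  facet normal 0.0000 -1.0000 0.0000
    outer loop
      vertex 0.00 0.00 0.00
      vertex 29.00 0.00 0.00
      vertex 29.00 0.00 21.00
    endloop
  endfacet
  facet normal 0.0000 -1.0000 0.0000
    outer loop
      vertex 0.00 0.00 0.00
      vertex 29.00 0.00 21.00
      vertex 0.00 0.00 21.00
    endloop
  endfacet
  facet normal 0.0000 1.0000 0.0000
    outer loop
      vertex 29.00 23.00 21.00
      vertex 29.00 23.00 0.00
      vertex 0.00 23.00 0.00
    endloop
  endfacet
  facet normal 0.0000 1.0000 0.0000
    outer loop
      vertex 0.00 23.00 21.00
      vertex 29.00 23.00 21.00
      vertex 0.00 23.00 0.00
    endloop
  endfacet
  facet normal -1.0000 0.0000 0.0000
    outer loop
      vertex 0.00 23.00 21.00
      vertex 0.00 23.00 0.00
      vertex 0.00 0.00 0.00
    endloop
  endfacet
  facet normal -1.0000 0.0000 0.0000
    outer loop
      vertex 0.00 0.00 21.00
      vertex 0.00 23.00 21.00
      vertex 0.00 0.00 0.00
    endloop
  endfacet
  facet normal 1.0000 0.0000 0.0000
    outer loop
      vertex 29.00 0.00 0.00
      vertex 29.00 23.00 0.00
      vertex 29.00 23.00 21.00
    endloop
  endfacet
  facet normal 1.0000 0.0000 0.0000
    outer loop
      vertex 29.00 0.00 0.00
      vertex 29.00 23.00 21.00
      vertex 29.00 0.00 21.00
    endloop
  endfacet
endsolid part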